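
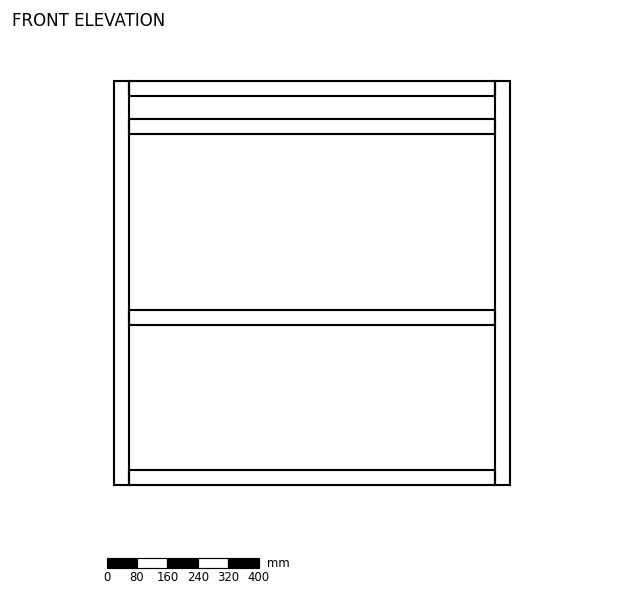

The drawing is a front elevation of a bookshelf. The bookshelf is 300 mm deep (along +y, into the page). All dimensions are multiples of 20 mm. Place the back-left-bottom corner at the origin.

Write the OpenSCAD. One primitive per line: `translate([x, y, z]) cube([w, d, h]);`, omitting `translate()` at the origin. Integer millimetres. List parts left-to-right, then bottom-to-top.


cube([40, 300, 1060]);
translate([40, 0, 0]) cube([960, 300, 40]);
translate([40, 0, 420]) cube([960, 300, 40]);
translate([40, 0, 920]) cube([960, 300, 40]);
translate([40, 0, 1020]) cube([960, 300, 40]);
translate([1000, 0, 0]) cube([40, 300, 1060]);


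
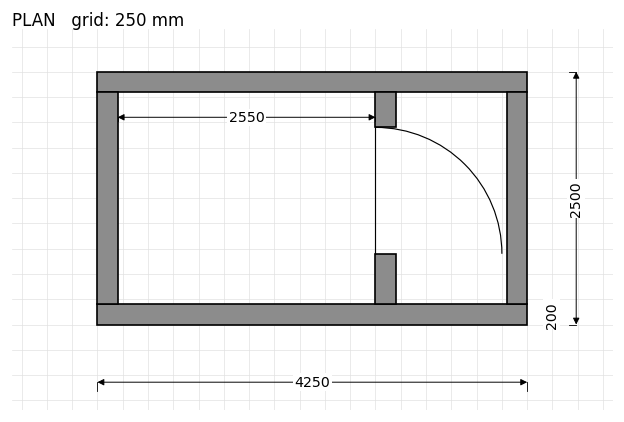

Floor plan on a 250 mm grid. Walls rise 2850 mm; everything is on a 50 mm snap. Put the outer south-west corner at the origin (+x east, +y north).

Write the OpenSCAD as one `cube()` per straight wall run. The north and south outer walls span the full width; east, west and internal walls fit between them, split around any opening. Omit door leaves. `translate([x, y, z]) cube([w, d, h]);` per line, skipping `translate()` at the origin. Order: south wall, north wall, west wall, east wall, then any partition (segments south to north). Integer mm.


cube([4250, 200, 2850]);
translate([0, 2300, 0]) cube([4250, 200, 2850]);
translate([0, 200, 0]) cube([200, 2100, 2850]);
translate([4050, 200, 0]) cube([200, 2100, 2850]);
translate([2750, 200, 0]) cube([200, 500, 2850]);
translate([2750, 1950, 0]) cube([200, 350, 2850]);


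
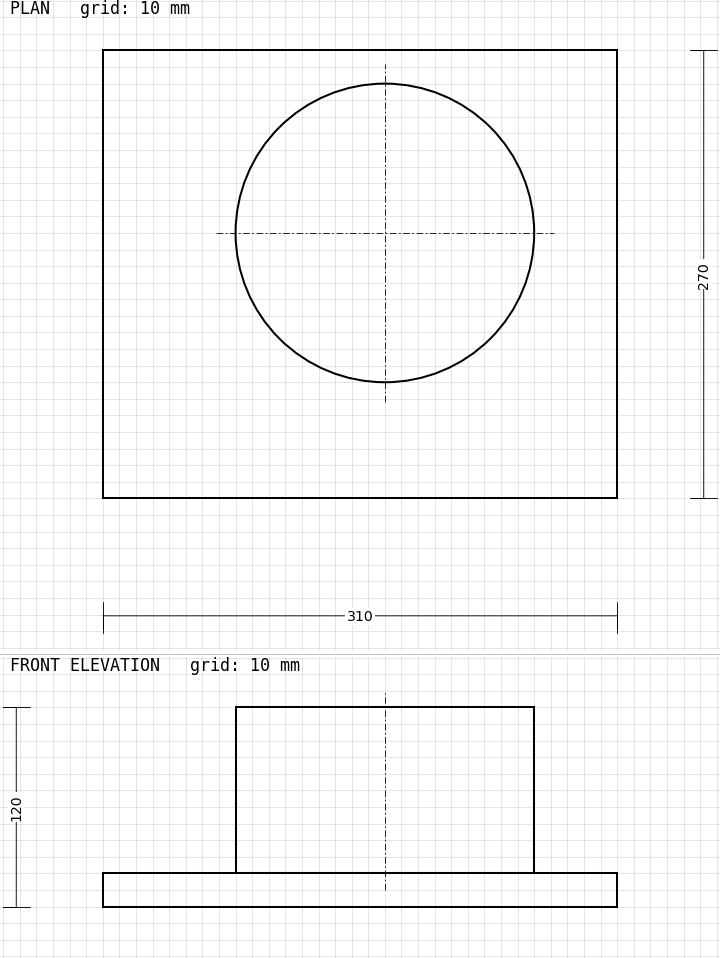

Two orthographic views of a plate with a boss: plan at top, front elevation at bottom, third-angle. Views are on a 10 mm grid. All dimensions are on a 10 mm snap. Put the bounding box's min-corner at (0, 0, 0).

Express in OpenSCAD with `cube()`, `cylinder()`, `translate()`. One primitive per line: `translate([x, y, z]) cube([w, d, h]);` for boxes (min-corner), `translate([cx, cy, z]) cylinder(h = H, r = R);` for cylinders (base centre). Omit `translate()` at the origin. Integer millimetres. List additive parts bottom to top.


cube([310, 270, 20]);
translate([170, 160, 20]) cylinder(h = 100, r = 90);


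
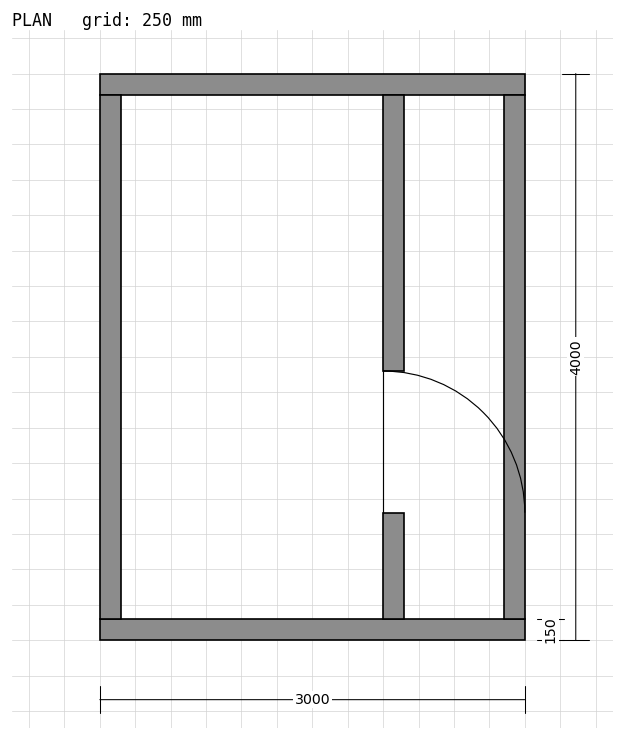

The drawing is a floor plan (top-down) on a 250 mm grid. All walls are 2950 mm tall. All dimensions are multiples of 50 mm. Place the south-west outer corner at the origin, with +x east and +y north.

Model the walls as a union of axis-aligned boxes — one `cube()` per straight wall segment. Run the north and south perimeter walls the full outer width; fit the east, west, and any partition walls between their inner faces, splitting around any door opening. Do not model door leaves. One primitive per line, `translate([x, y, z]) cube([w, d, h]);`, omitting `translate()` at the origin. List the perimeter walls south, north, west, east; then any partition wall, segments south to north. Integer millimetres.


cube([3000, 150, 2950]);
translate([0, 3850, 0]) cube([3000, 150, 2950]);
translate([0, 150, 0]) cube([150, 3700, 2950]);
translate([2850, 150, 0]) cube([150, 3700, 2950]);
translate([2000, 150, 0]) cube([150, 750, 2950]);
translate([2000, 1900, 0]) cube([150, 1950, 2950]);


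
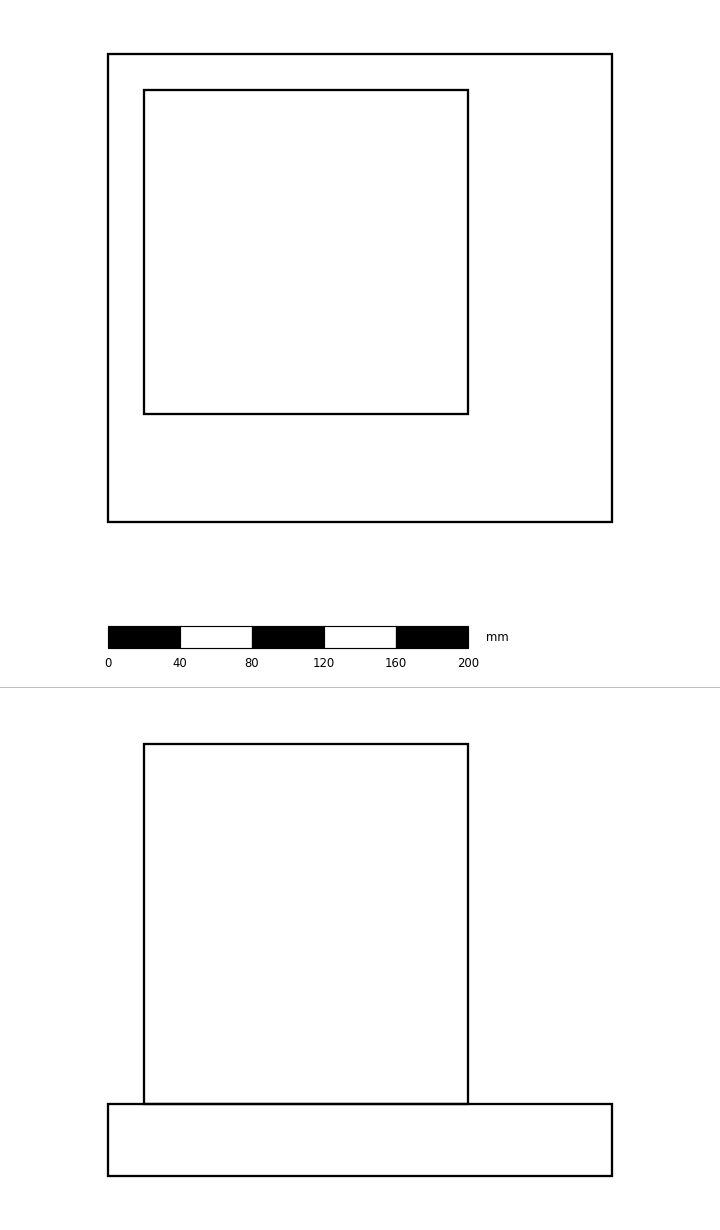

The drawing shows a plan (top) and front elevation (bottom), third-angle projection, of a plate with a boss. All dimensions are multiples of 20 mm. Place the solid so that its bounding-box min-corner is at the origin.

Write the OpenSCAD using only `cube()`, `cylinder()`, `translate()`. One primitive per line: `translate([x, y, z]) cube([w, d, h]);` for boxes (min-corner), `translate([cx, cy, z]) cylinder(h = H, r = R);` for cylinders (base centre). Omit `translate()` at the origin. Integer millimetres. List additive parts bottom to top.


cube([280, 260, 40]);
translate([20, 60, 40]) cube([180, 180, 200]);


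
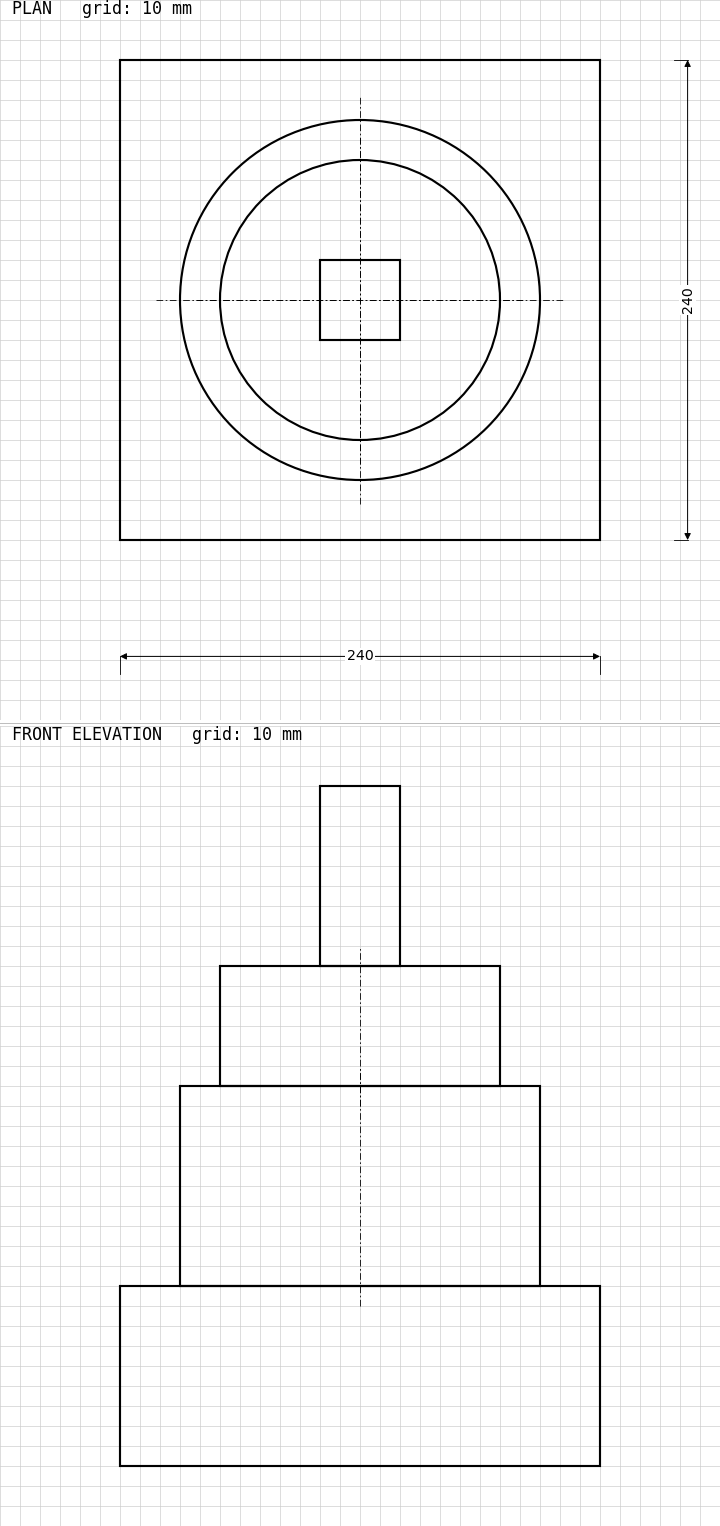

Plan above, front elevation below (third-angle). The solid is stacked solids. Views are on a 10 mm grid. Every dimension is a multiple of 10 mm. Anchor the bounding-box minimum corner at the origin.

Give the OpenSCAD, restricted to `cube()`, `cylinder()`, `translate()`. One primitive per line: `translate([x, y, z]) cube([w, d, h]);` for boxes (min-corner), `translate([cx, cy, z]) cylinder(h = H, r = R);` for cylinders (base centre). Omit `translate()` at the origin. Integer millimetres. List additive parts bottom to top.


cube([240, 240, 90]);
translate([120, 120, 90]) cylinder(h = 100, r = 90);
translate([120, 120, 190]) cylinder(h = 60, r = 70);
translate([100, 100, 250]) cube([40, 40, 90]);


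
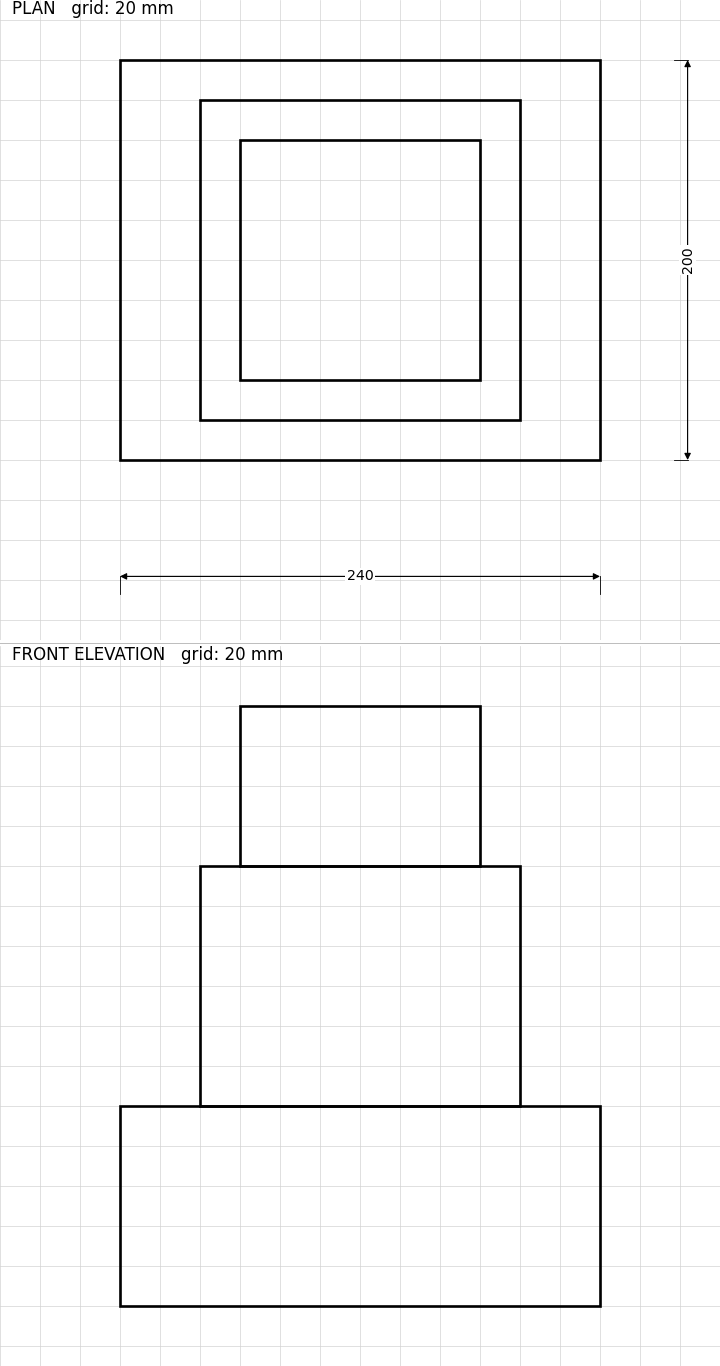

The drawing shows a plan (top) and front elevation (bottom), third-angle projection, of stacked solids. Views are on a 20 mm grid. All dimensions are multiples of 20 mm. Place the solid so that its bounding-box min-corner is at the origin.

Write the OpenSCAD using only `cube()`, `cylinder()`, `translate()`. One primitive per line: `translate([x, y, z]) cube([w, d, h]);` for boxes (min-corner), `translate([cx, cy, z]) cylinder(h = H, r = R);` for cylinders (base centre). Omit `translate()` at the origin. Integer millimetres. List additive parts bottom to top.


cube([240, 200, 100]);
translate([40, 20, 100]) cube([160, 160, 120]);
translate([60, 40, 220]) cube([120, 120, 80]);


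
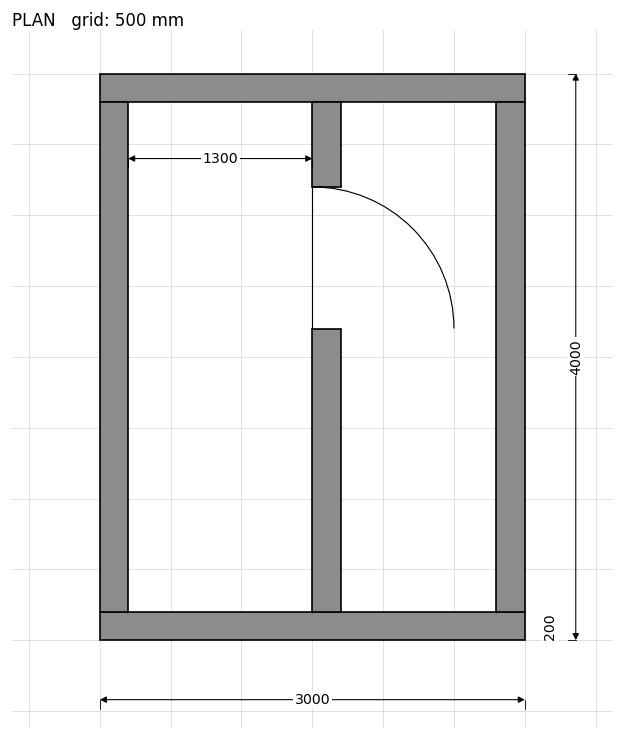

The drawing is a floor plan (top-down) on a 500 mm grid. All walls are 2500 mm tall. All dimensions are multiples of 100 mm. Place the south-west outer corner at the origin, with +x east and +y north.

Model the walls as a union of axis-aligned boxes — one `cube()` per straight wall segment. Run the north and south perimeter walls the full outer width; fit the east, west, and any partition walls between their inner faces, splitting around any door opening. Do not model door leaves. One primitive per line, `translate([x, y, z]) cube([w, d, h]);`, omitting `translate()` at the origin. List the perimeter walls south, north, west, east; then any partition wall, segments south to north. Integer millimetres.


cube([3000, 200, 2500]);
translate([0, 3800, 0]) cube([3000, 200, 2500]);
translate([0, 200, 0]) cube([200, 3600, 2500]);
translate([2800, 200, 0]) cube([200, 3600, 2500]);
translate([1500, 200, 0]) cube([200, 2000, 2500]);
translate([1500, 3200, 0]) cube([200, 600, 2500]);


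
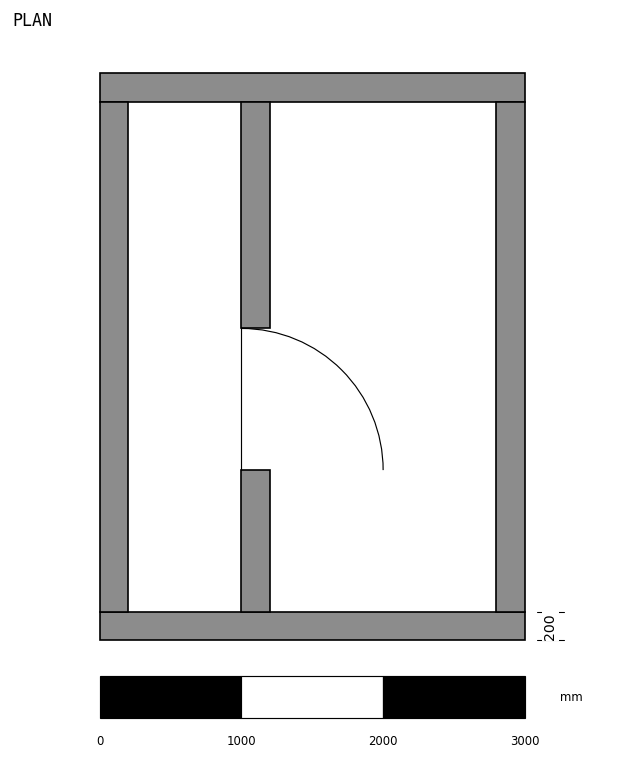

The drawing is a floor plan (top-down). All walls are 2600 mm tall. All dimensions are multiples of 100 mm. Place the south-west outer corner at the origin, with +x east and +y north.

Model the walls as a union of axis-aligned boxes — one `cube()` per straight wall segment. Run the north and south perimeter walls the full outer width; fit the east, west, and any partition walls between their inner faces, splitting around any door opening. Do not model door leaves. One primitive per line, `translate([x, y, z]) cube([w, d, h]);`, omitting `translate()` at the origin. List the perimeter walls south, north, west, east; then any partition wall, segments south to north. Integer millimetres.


cube([3000, 200, 2600]);
translate([0, 3800, 0]) cube([3000, 200, 2600]);
translate([0, 200, 0]) cube([200, 3600, 2600]);
translate([2800, 200, 0]) cube([200, 3600, 2600]);
translate([1000, 200, 0]) cube([200, 1000, 2600]);
translate([1000, 2200, 0]) cube([200, 1600, 2600]);


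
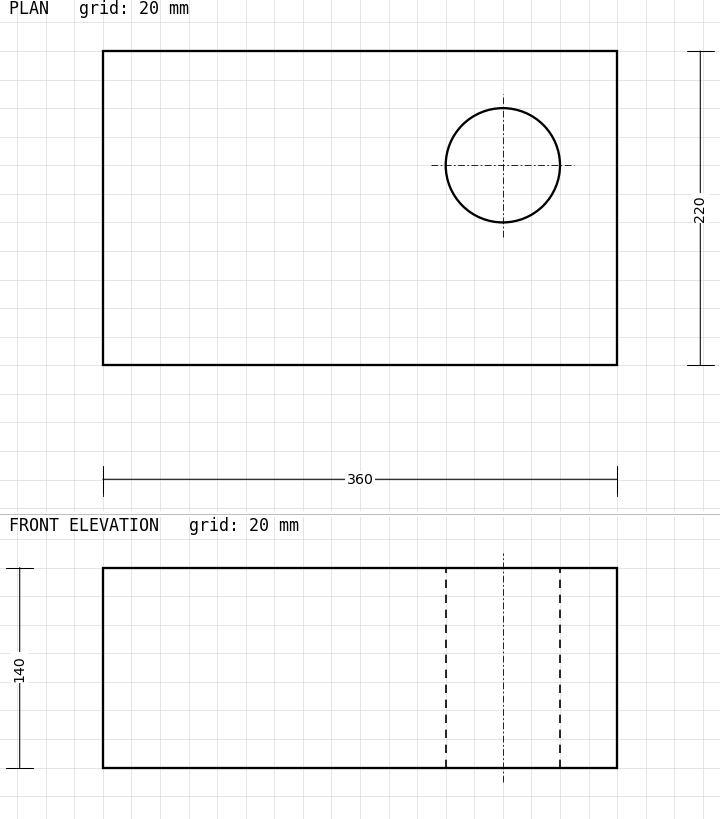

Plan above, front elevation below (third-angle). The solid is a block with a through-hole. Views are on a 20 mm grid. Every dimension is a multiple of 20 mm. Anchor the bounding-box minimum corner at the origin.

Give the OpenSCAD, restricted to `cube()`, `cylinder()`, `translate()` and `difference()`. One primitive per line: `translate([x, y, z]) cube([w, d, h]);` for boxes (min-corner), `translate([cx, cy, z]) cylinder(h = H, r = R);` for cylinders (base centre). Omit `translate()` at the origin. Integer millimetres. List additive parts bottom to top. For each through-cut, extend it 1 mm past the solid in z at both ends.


difference() {
  cube([360, 220, 140]);
  translate([280, 140, -1]) cylinder(h = 142, r = 40);
}


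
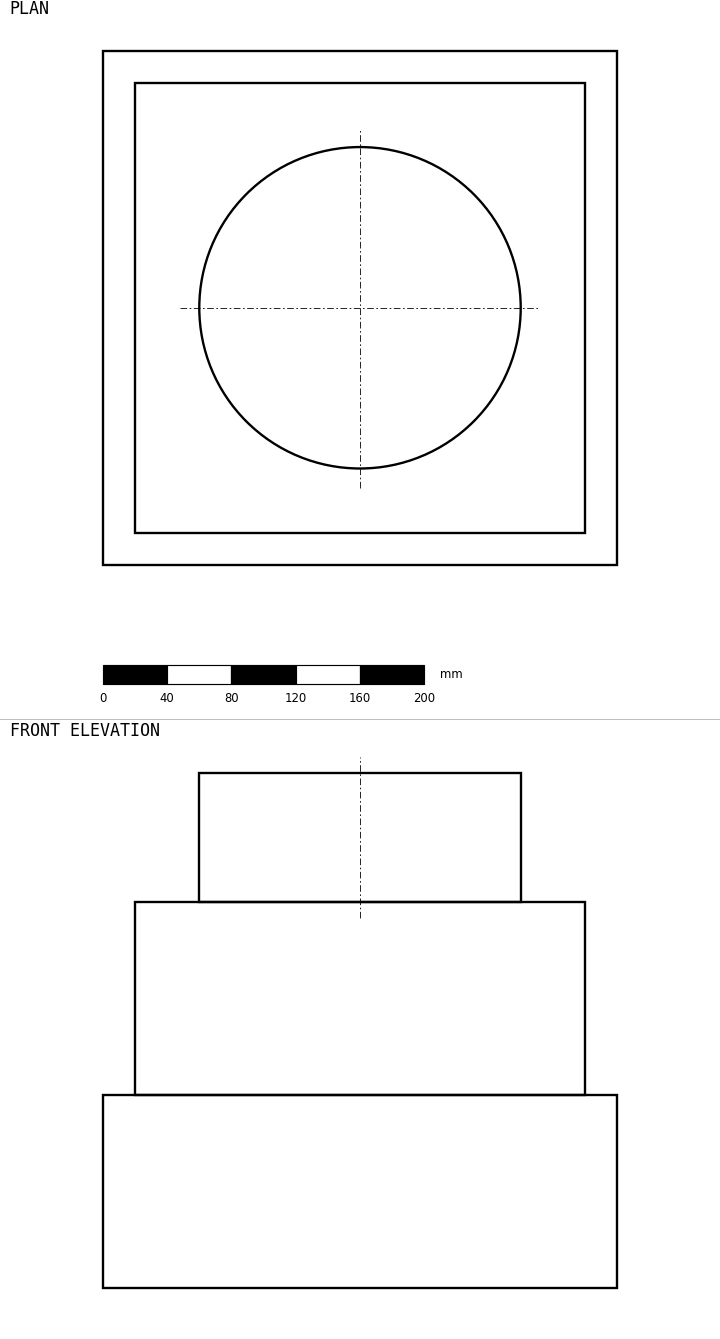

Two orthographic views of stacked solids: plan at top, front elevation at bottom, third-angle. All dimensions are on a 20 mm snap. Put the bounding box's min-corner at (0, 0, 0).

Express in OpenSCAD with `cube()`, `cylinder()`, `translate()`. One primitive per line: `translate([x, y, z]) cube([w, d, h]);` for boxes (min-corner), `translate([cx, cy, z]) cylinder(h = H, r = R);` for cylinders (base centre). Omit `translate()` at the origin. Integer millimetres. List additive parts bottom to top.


cube([320, 320, 120]);
translate([20, 20, 120]) cube([280, 280, 120]);
translate([160, 160, 240]) cylinder(h = 80, r = 100);


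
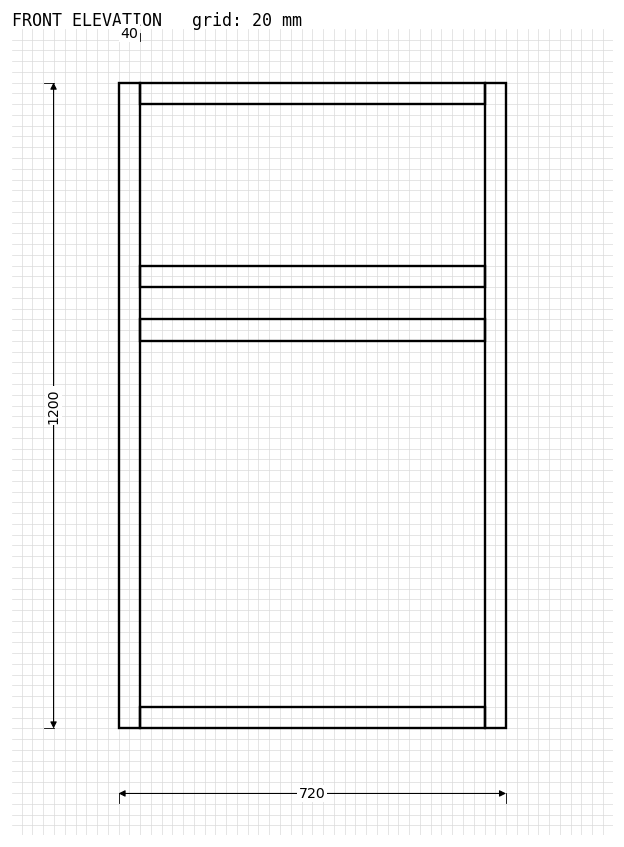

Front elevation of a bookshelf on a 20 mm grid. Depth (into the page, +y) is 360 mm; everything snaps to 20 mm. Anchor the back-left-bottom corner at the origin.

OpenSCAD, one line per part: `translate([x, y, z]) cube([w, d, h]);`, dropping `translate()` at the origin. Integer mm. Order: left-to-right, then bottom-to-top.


cube([40, 360, 1200]);
translate([40, 0, 0]) cube([640, 360, 40]);
translate([40, 0, 720]) cube([640, 360, 40]);
translate([40, 0, 820]) cube([640, 360, 40]);
translate([40, 0, 1160]) cube([640, 360, 40]);
translate([680, 0, 0]) cube([40, 360, 1200]);


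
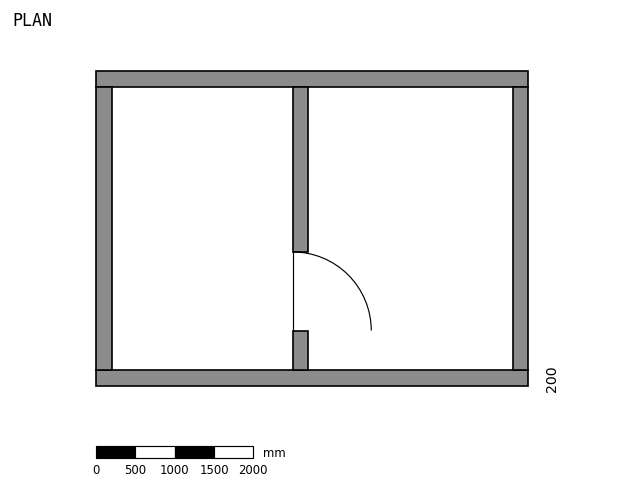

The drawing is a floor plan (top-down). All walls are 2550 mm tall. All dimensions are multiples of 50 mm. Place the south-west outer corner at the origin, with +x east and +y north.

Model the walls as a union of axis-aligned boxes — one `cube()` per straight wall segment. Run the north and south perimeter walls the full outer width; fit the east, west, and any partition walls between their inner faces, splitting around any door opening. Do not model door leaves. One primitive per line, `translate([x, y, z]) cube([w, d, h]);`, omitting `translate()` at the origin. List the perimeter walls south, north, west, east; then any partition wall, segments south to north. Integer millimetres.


cube([5500, 200, 2550]);
translate([0, 3800, 0]) cube([5500, 200, 2550]);
translate([0, 200, 0]) cube([200, 3600, 2550]);
translate([5300, 200, 0]) cube([200, 3600, 2550]);
translate([2500, 200, 0]) cube([200, 500, 2550]);
translate([2500, 1700, 0]) cube([200, 2100, 2550]);


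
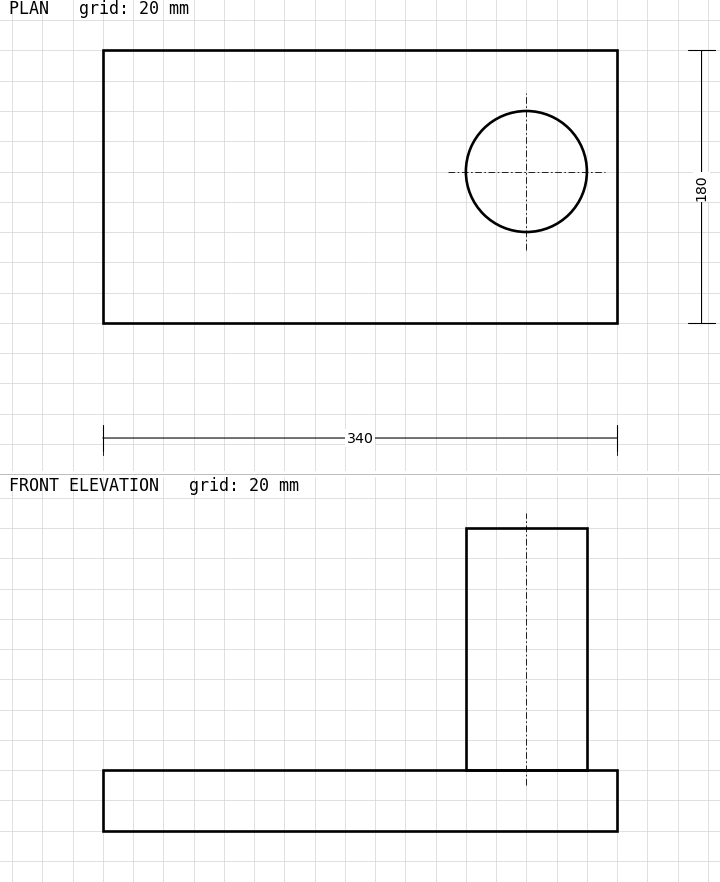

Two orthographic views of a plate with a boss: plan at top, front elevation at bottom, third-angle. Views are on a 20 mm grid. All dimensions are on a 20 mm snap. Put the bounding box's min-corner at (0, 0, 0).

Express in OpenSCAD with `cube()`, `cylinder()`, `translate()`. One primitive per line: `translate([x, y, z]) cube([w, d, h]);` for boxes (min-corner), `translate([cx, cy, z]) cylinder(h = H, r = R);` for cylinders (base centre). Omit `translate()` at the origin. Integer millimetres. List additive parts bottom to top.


cube([340, 180, 40]);
translate([280, 100, 40]) cylinder(h = 160, r = 40);


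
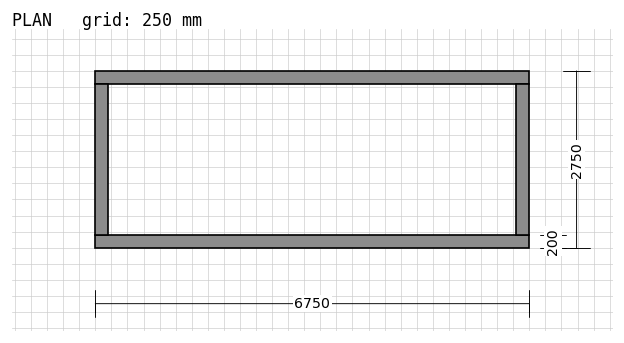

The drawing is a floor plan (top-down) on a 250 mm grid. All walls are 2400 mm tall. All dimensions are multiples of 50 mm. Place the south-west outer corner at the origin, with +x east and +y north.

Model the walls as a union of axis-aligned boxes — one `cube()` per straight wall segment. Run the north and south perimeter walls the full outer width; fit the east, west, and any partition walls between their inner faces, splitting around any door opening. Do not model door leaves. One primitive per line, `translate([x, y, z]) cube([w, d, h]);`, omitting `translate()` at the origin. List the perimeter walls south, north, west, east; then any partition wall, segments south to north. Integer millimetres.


cube([6750, 200, 2400]);
translate([0, 2550, 0]) cube([6750, 200, 2400]);
translate([0, 200, 0]) cube([200, 2350, 2400]);
translate([6550, 200, 0]) cube([200, 2350, 2400]);


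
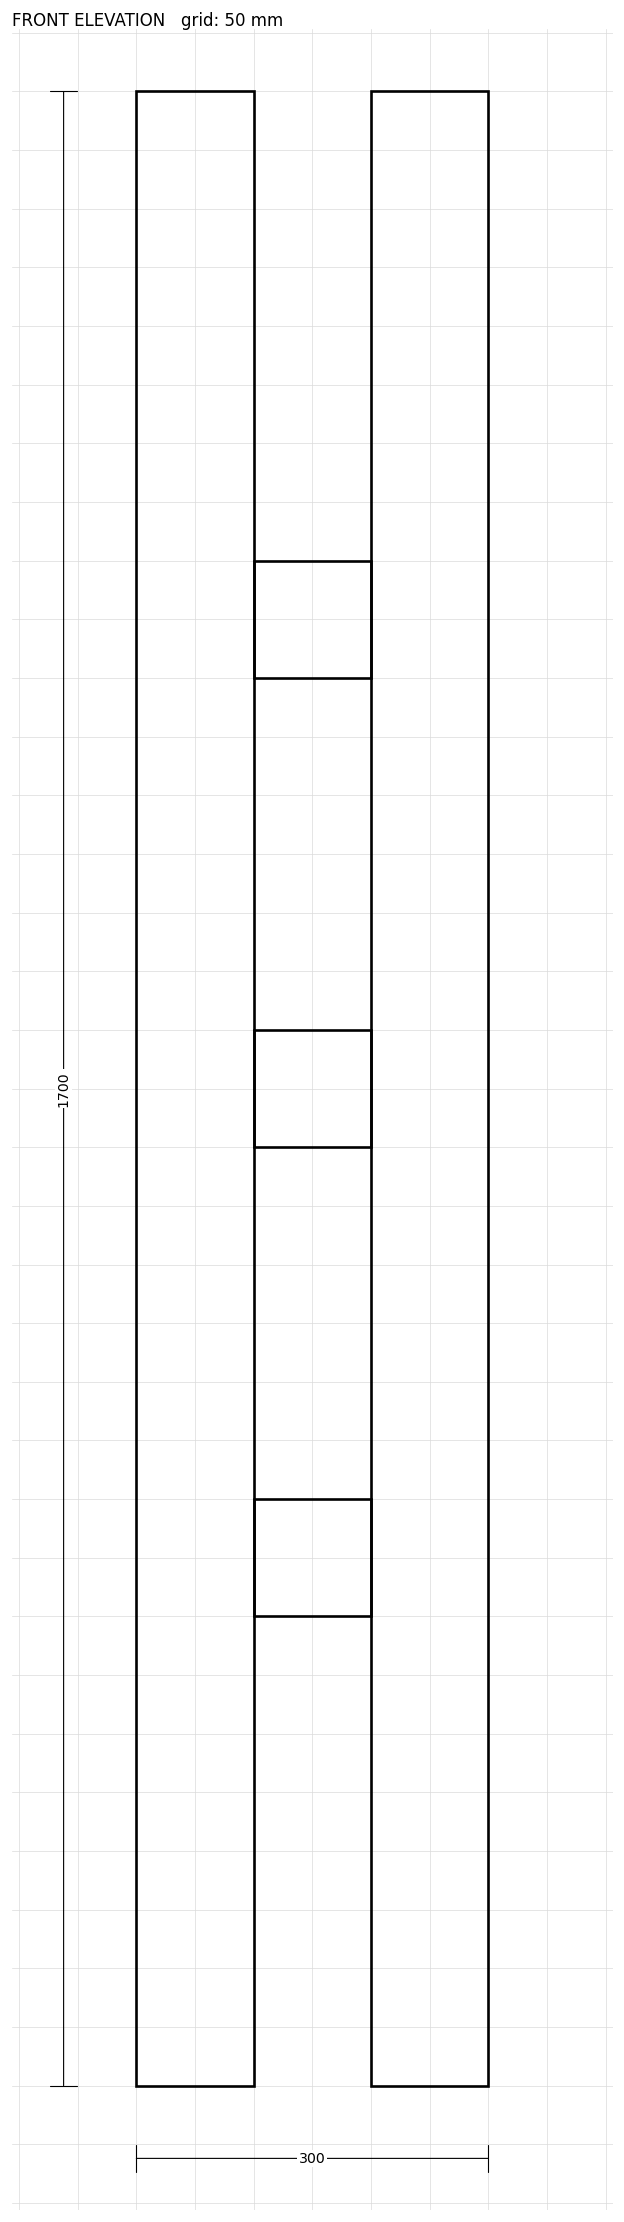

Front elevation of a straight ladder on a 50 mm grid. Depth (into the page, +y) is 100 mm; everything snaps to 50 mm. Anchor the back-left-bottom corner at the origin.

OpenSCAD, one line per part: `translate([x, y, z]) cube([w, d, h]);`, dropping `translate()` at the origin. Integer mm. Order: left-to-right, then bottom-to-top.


cube([100, 100, 1700]);
translate([100, 0, 400]) cube([100, 100, 100]);
translate([100, 0, 800]) cube([100, 100, 100]);
translate([100, 0, 1200]) cube([100, 100, 100]);
translate([200, 0, 0]) cube([100, 100, 1700]);


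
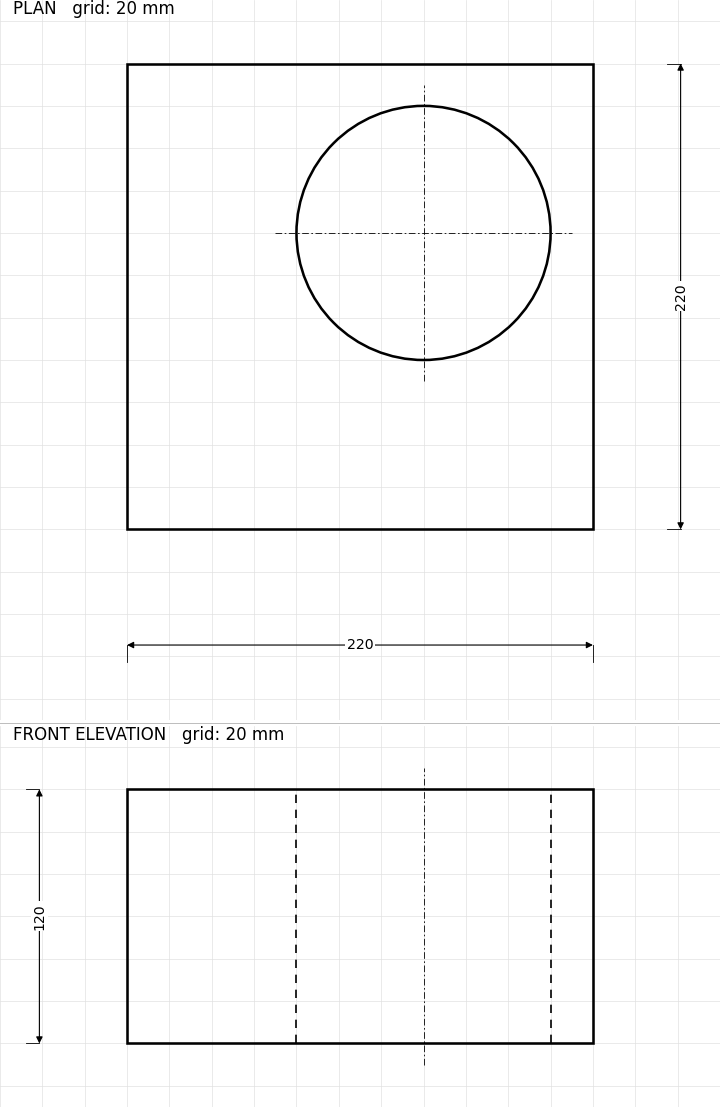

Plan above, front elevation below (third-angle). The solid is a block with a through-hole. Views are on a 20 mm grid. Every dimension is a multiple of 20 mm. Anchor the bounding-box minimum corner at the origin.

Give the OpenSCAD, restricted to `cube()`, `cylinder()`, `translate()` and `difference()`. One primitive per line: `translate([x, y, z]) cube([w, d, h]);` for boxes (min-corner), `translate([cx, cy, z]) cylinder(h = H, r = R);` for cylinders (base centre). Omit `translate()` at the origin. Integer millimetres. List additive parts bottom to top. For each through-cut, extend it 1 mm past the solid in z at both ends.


difference() {
  cube([220, 220, 120]);
  translate([140, 140, -1]) cylinder(h = 122, r = 60);
}


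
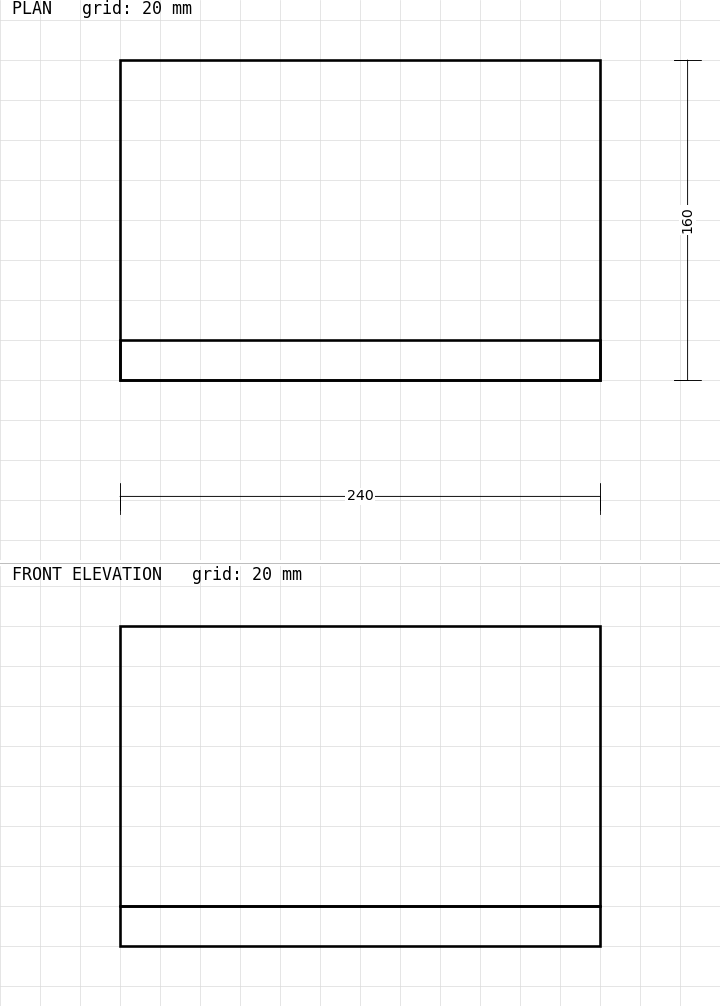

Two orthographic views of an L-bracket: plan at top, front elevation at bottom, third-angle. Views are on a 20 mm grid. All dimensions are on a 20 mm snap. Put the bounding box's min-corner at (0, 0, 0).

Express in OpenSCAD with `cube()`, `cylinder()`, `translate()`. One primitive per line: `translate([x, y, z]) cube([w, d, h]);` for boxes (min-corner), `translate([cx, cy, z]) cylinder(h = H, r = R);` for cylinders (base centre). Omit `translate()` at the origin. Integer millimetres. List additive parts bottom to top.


cube([240, 160, 20]);
translate([0, 0, 20]) cube([240, 20, 140]);


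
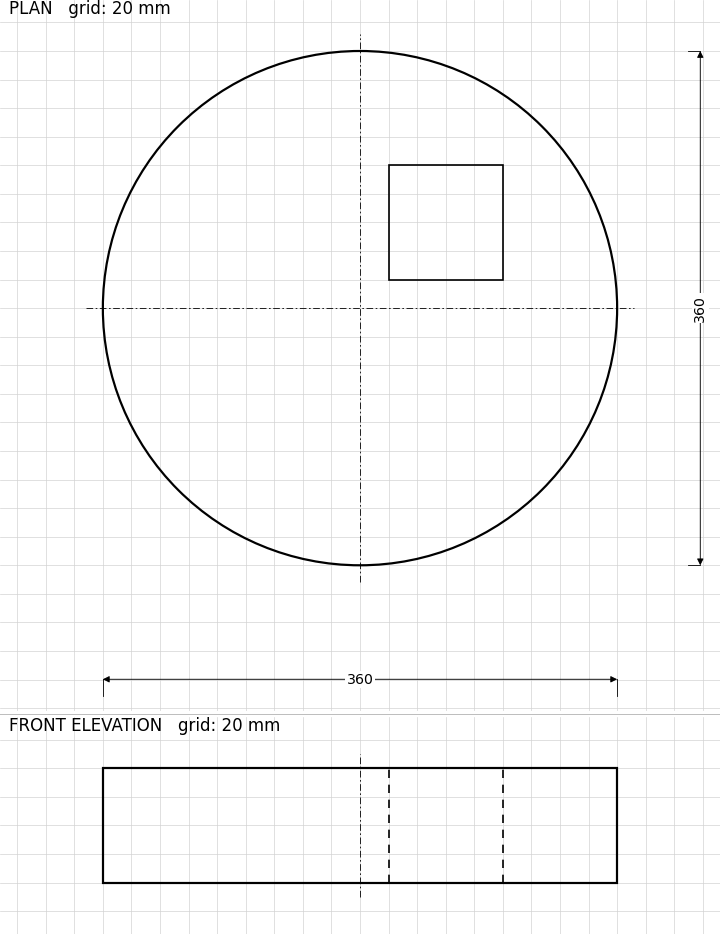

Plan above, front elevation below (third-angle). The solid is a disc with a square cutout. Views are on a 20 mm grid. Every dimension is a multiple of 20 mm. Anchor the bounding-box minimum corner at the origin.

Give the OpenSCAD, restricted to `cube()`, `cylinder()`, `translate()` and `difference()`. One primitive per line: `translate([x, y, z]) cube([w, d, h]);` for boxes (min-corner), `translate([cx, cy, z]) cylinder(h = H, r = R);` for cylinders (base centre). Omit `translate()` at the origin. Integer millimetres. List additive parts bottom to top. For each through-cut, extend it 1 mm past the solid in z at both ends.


difference() {
  translate([180, 180, 0]) cylinder(h = 80, r = 180);
  translate([200, 200, -1]) cube([80, 80, 82]);
}


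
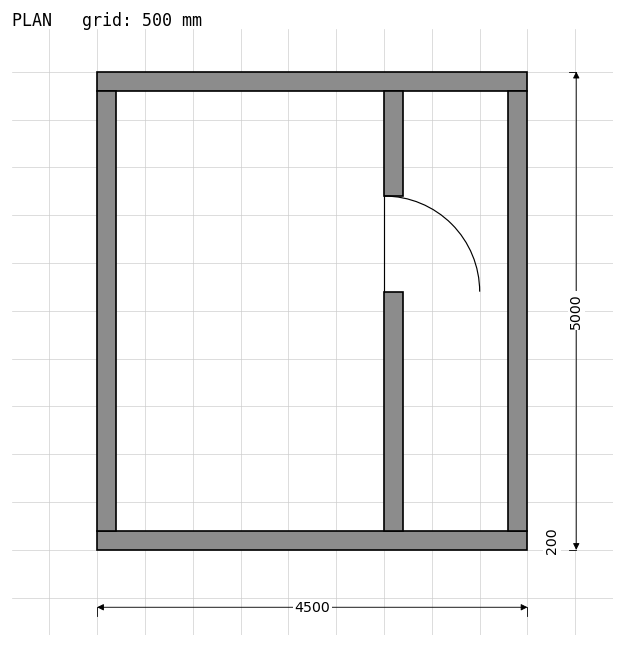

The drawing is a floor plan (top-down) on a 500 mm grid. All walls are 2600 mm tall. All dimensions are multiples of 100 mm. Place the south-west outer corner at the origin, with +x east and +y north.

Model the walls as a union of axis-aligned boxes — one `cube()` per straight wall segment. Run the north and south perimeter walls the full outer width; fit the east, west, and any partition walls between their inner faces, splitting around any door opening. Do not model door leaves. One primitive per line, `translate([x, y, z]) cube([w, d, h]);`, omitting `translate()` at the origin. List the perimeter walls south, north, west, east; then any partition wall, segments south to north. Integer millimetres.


cube([4500, 200, 2600]);
translate([0, 4800, 0]) cube([4500, 200, 2600]);
translate([0, 200, 0]) cube([200, 4600, 2600]);
translate([4300, 200, 0]) cube([200, 4600, 2600]);
translate([3000, 200, 0]) cube([200, 2500, 2600]);
translate([3000, 3700, 0]) cube([200, 1100, 2600]);


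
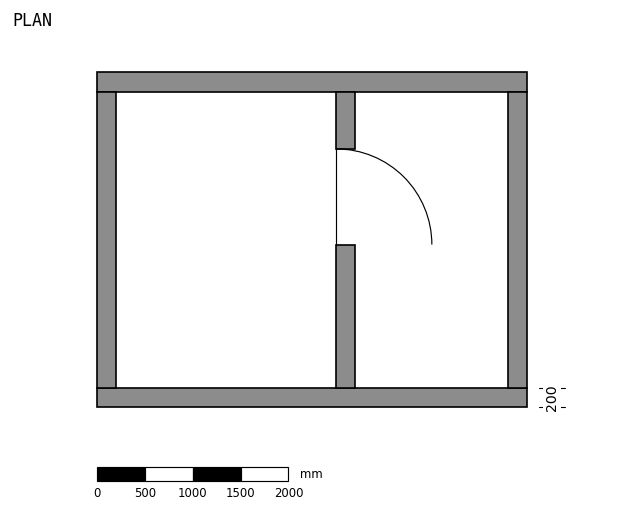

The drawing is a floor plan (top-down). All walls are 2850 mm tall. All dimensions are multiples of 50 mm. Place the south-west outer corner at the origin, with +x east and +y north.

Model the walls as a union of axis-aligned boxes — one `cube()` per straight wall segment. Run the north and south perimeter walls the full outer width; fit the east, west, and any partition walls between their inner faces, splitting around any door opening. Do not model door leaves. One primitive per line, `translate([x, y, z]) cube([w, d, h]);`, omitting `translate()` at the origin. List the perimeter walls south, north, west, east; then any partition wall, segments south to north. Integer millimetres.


cube([4500, 200, 2850]);
translate([0, 3300, 0]) cube([4500, 200, 2850]);
translate([0, 200, 0]) cube([200, 3100, 2850]);
translate([4300, 200, 0]) cube([200, 3100, 2850]);
translate([2500, 200, 0]) cube([200, 1500, 2850]);
translate([2500, 2700, 0]) cube([200, 600, 2850]);


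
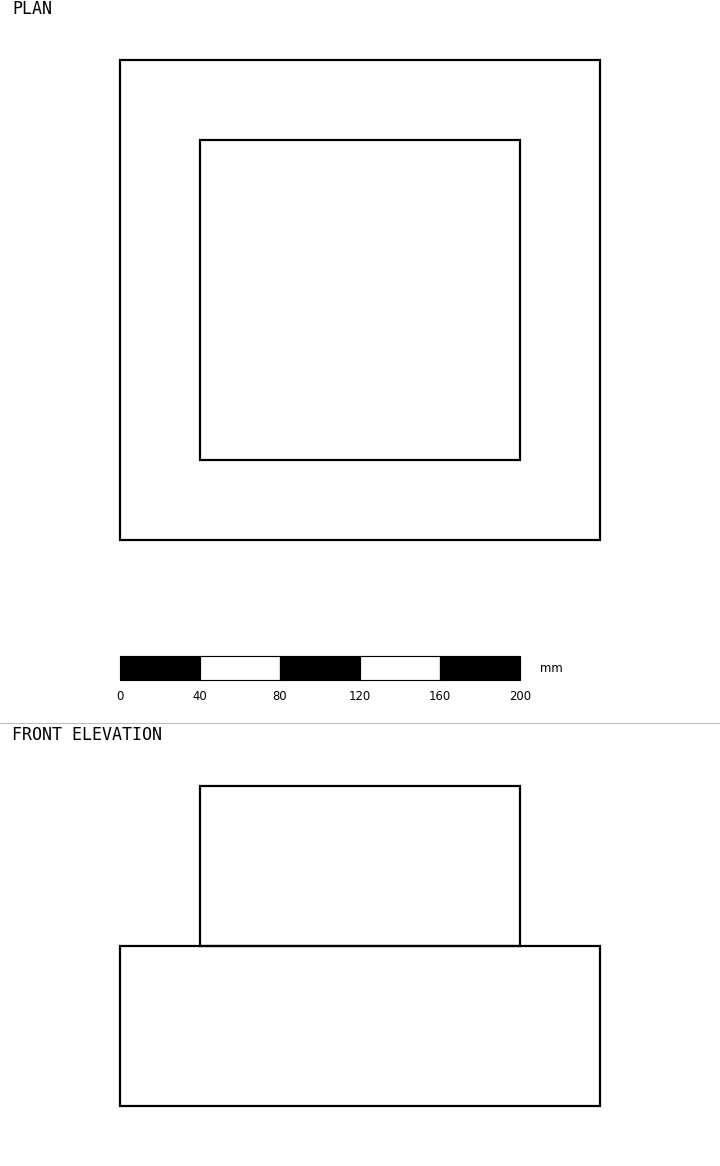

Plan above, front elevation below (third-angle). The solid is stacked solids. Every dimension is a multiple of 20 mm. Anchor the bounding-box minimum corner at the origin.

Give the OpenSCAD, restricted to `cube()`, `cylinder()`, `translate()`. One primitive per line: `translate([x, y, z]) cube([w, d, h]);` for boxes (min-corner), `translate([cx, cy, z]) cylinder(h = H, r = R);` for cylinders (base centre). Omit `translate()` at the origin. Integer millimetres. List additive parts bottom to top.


cube([240, 240, 80]);
translate([40, 40, 80]) cube([160, 160, 80]);


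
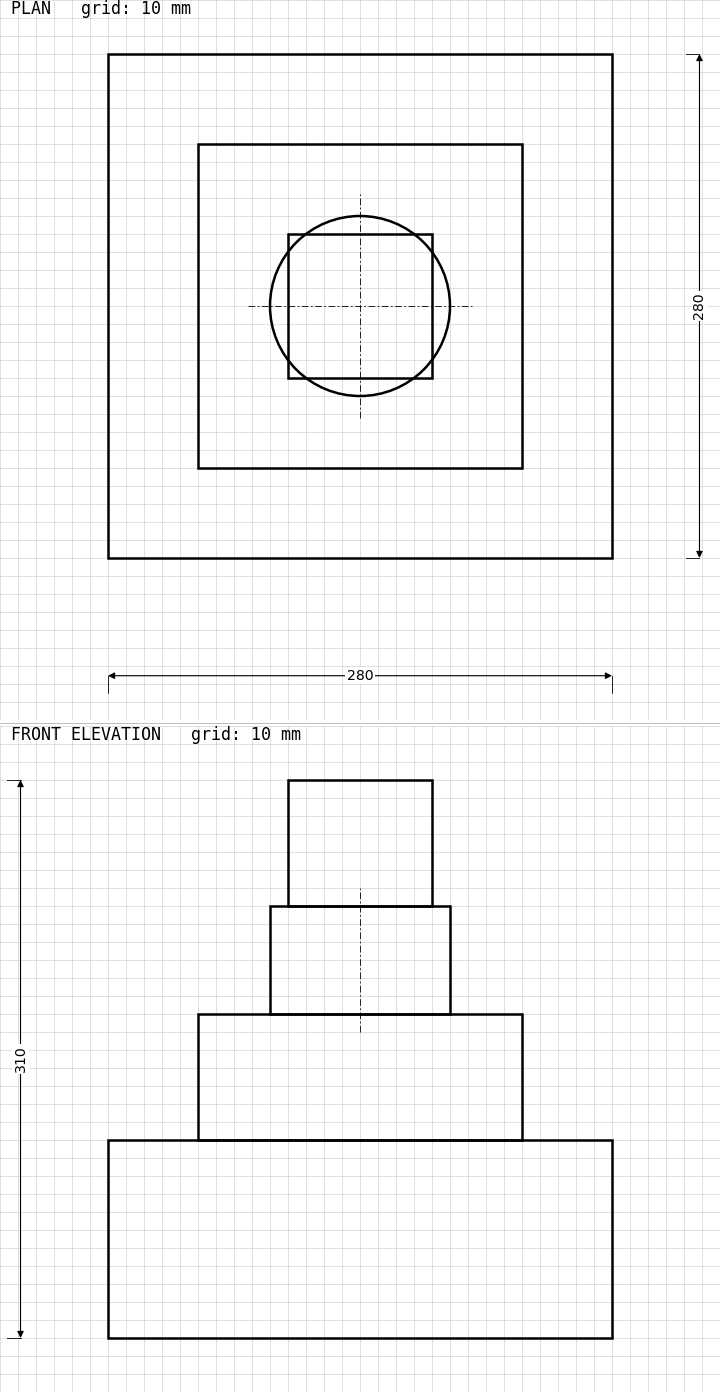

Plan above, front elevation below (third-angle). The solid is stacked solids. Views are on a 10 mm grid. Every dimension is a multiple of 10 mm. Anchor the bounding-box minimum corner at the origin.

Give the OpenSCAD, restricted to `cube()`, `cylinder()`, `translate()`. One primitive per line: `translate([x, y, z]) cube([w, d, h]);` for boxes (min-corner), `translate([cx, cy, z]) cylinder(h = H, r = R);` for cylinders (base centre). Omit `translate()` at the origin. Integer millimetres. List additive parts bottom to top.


cube([280, 280, 110]);
translate([50, 50, 110]) cube([180, 180, 70]);
translate([140, 140, 180]) cylinder(h = 60, r = 50);
translate([100, 100, 240]) cube([80, 80, 70]);


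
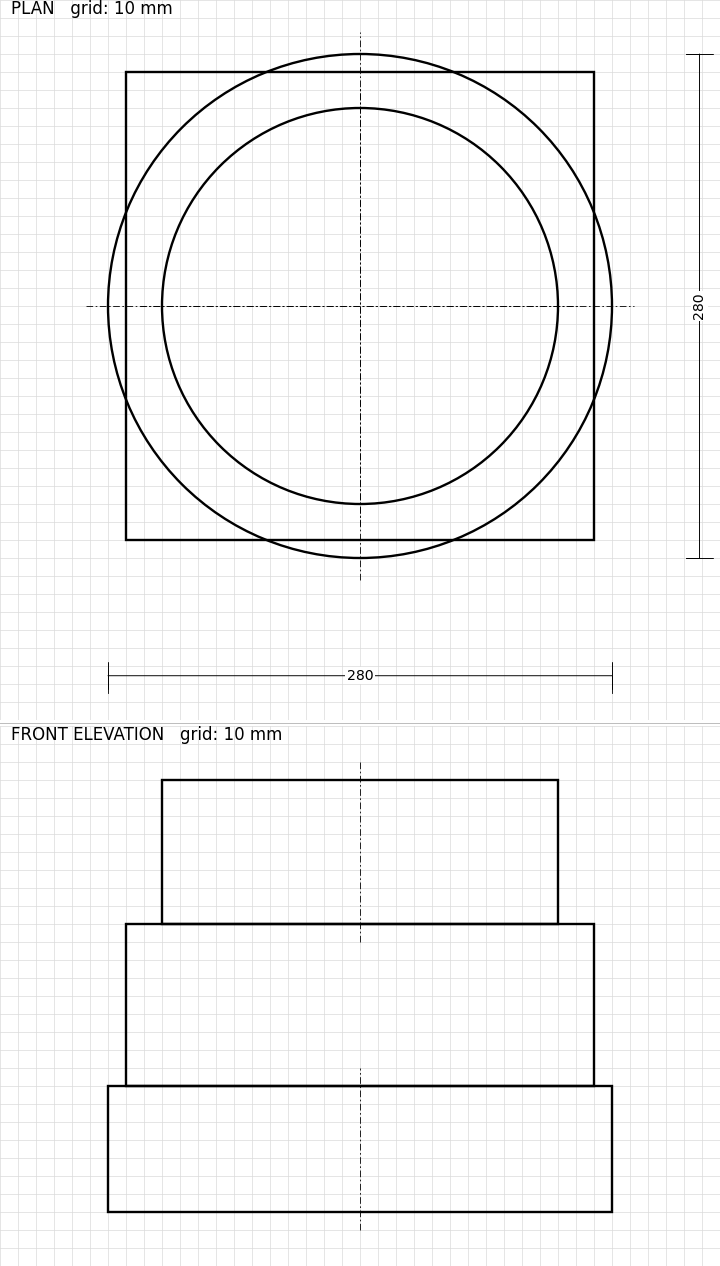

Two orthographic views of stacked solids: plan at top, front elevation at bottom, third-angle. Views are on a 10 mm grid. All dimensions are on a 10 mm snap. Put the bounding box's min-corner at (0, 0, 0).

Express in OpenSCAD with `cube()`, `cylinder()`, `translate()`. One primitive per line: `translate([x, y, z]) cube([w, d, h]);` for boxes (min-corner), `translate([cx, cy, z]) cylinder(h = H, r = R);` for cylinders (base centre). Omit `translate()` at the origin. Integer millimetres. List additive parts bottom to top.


translate([140, 140, 0]) cylinder(h = 70, r = 140);
translate([10, 10, 70]) cube([260, 260, 90]);
translate([140, 140, 160]) cylinder(h = 80, r = 110);


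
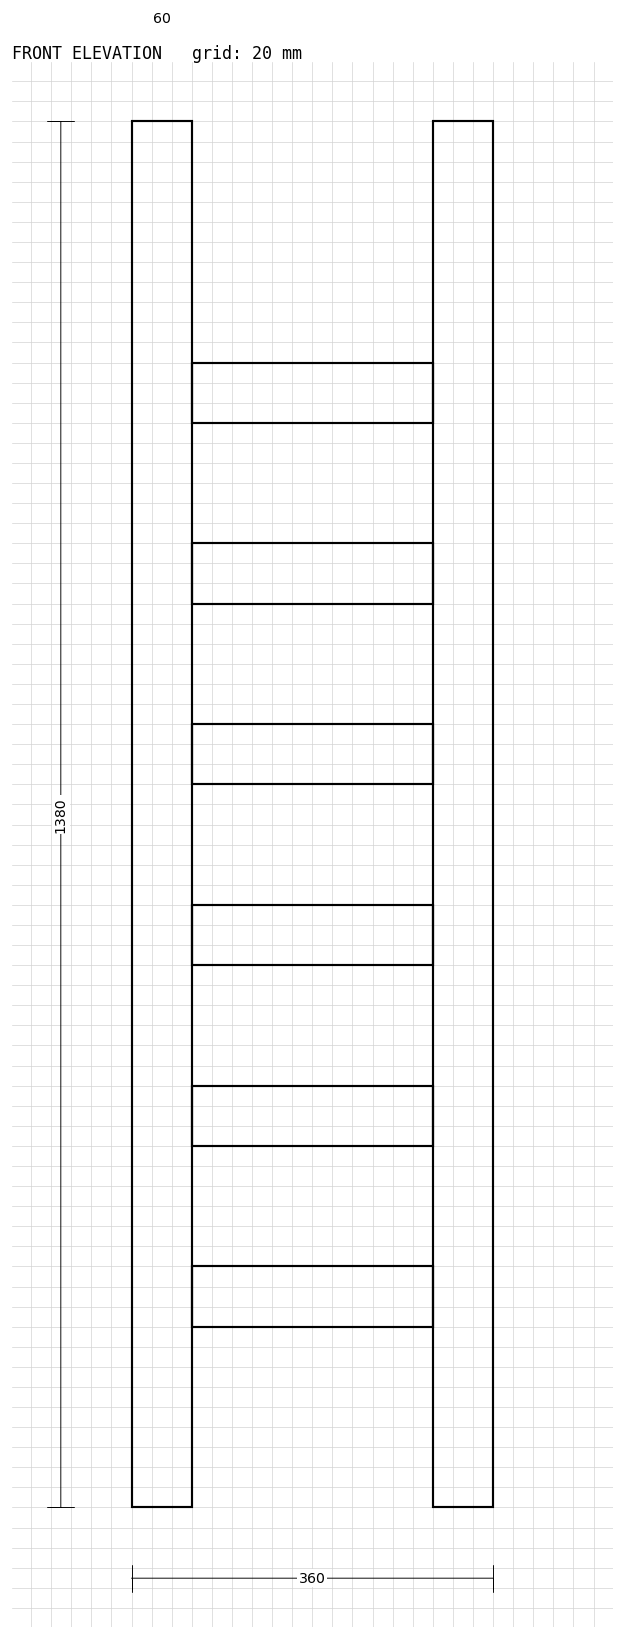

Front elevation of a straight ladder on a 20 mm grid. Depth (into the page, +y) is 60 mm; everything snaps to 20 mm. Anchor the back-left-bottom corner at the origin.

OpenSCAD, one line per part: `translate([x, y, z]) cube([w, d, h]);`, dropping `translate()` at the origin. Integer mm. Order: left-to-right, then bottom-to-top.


cube([60, 60, 1380]);
translate([60, 0, 180]) cube([240, 60, 60]);
translate([60, 0, 360]) cube([240, 60, 60]);
translate([60, 0, 540]) cube([240, 60, 60]);
translate([60, 0, 720]) cube([240, 60, 60]);
translate([60, 0, 900]) cube([240, 60, 60]);
translate([60, 0, 1080]) cube([240, 60, 60]);
translate([300, 0, 0]) cube([60, 60, 1380]);


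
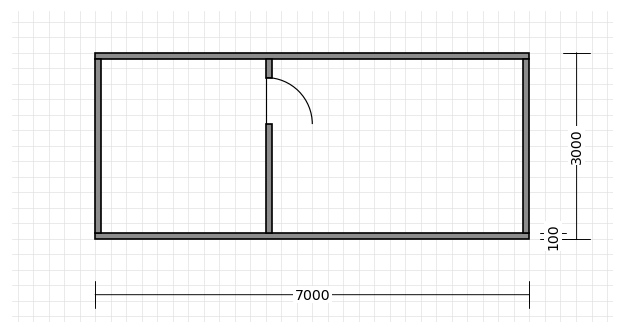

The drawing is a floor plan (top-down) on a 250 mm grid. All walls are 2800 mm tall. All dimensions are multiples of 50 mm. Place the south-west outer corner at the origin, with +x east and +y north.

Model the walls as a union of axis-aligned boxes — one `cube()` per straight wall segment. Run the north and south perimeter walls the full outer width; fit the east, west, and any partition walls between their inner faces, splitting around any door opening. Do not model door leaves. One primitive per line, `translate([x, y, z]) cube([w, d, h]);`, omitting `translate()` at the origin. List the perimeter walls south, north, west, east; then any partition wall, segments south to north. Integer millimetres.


cube([7000, 100, 2800]);
translate([0, 2900, 0]) cube([7000, 100, 2800]);
translate([0, 100, 0]) cube([100, 2800, 2800]);
translate([6900, 100, 0]) cube([100, 2800, 2800]);
translate([2750, 100, 0]) cube([100, 1750, 2800]);
translate([2750, 2600, 0]) cube([100, 300, 2800]);


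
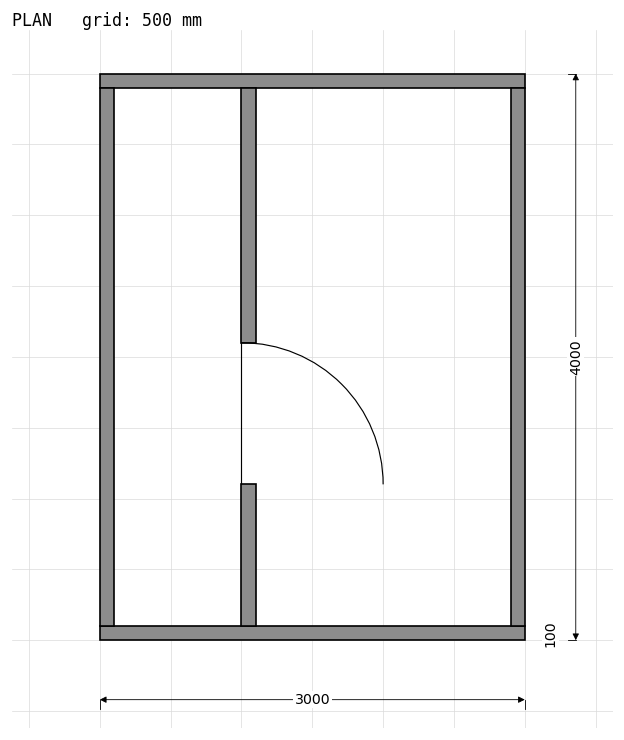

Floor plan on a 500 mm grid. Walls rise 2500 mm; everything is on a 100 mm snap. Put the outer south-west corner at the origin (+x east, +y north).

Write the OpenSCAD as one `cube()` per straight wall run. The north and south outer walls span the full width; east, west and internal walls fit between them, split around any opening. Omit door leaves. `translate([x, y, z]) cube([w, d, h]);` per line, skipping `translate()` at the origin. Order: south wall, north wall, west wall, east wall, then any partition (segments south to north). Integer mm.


cube([3000, 100, 2500]);
translate([0, 3900, 0]) cube([3000, 100, 2500]);
translate([0, 100, 0]) cube([100, 3800, 2500]);
translate([2900, 100, 0]) cube([100, 3800, 2500]);
translate([1000, 100, 0]) cube([100, 1000, 2500]);
translate([1000, 2100, 0]) cube([100, 1800, 2500]);


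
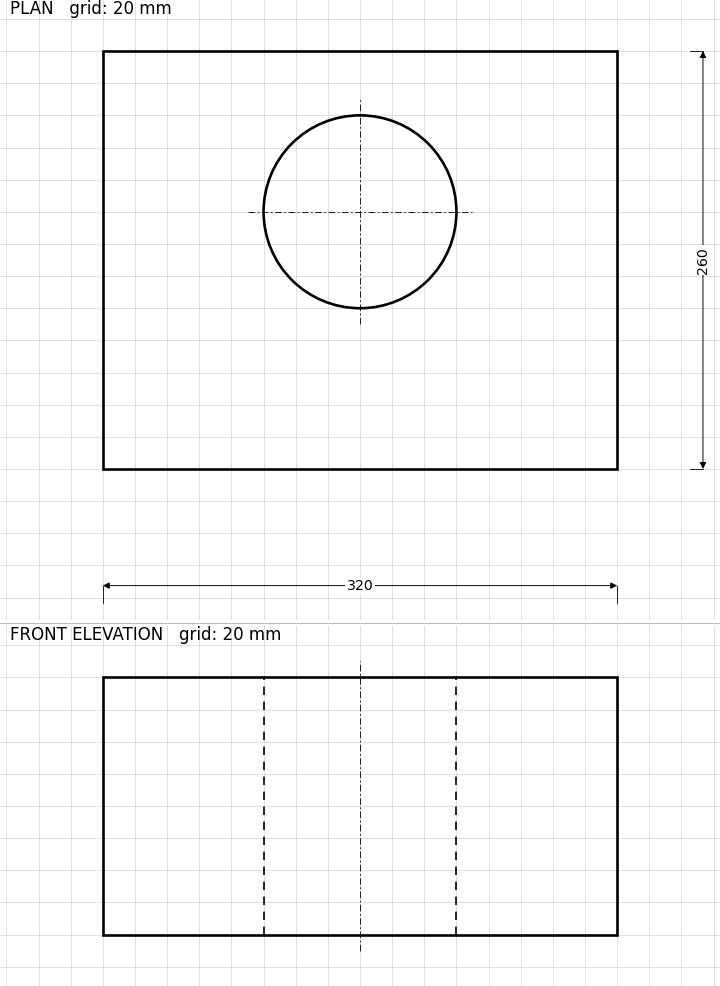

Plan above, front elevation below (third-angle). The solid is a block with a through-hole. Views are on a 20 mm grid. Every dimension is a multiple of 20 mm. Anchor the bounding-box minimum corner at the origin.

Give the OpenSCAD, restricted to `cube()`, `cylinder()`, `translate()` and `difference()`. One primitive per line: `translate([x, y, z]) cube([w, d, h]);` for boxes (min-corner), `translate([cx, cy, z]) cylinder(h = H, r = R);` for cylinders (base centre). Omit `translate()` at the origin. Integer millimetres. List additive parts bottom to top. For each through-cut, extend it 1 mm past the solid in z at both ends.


difference() {
  cube([320, 260, 160]);
  translate([160, 160, -1]) cylinder(h = 162, r = 60);
}


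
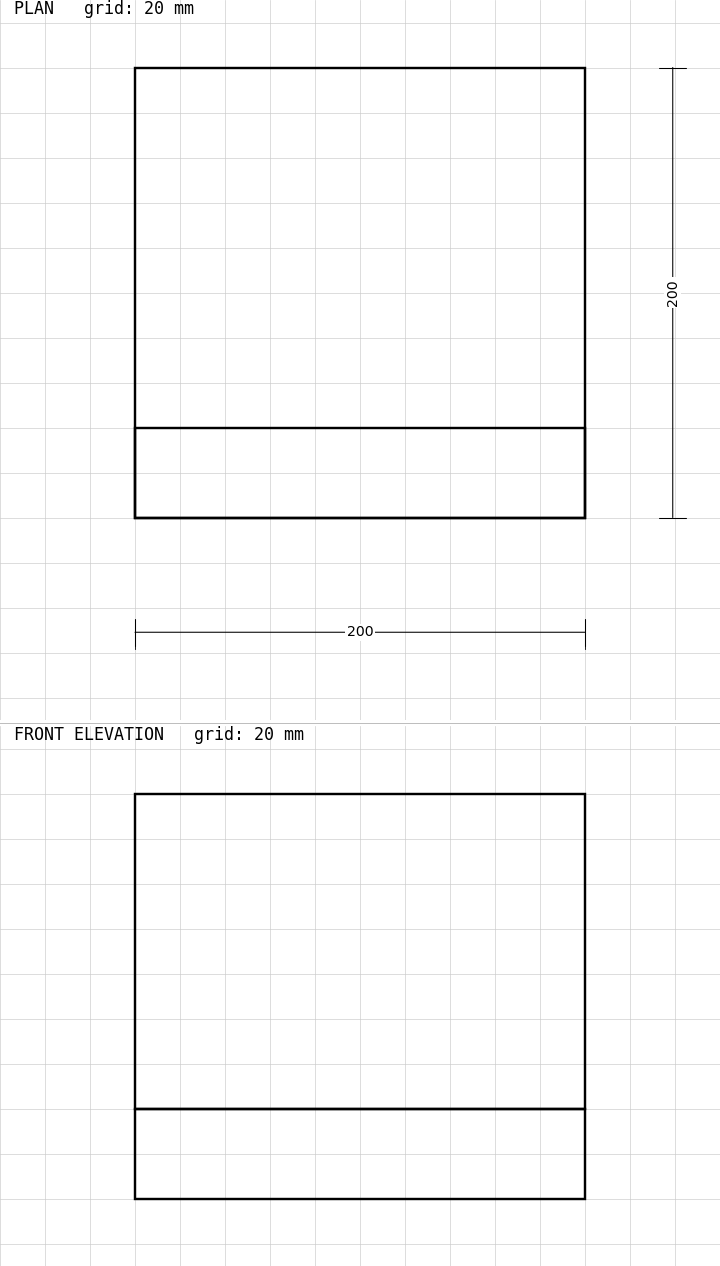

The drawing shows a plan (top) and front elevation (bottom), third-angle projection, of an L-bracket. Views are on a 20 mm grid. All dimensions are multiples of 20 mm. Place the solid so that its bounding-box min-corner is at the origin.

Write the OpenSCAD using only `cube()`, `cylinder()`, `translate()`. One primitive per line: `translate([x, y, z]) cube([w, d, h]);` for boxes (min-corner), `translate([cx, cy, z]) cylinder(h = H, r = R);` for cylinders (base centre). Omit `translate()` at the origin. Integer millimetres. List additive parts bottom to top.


cube([200, 200, 40]);
translate([0, 0, 40]) cube([200, 40, 140]);


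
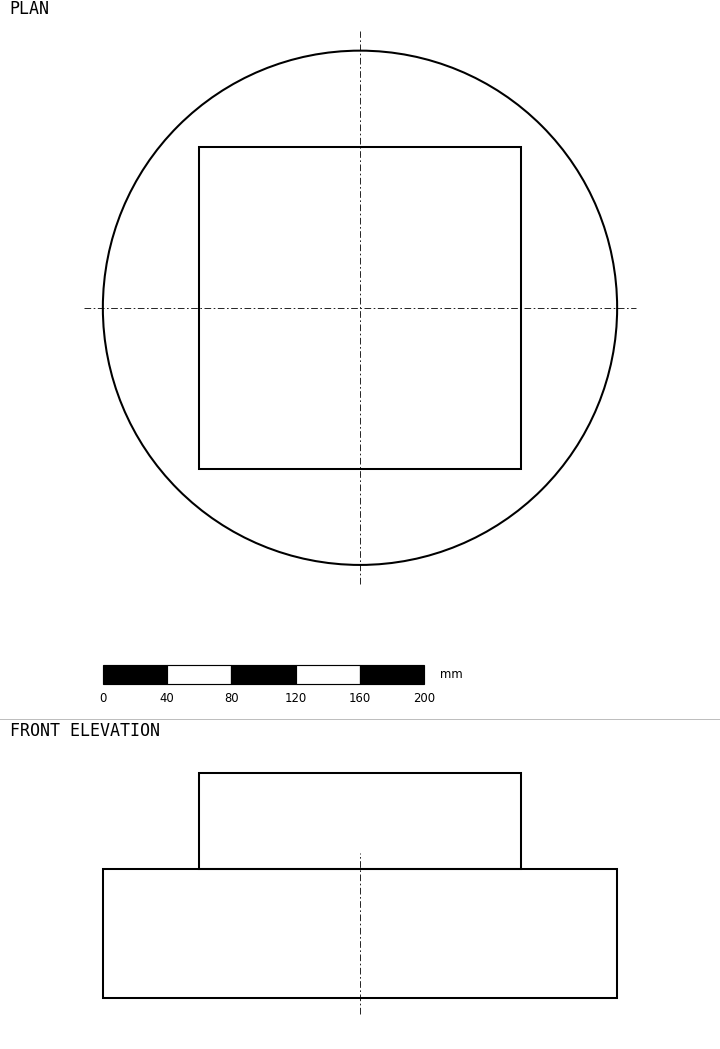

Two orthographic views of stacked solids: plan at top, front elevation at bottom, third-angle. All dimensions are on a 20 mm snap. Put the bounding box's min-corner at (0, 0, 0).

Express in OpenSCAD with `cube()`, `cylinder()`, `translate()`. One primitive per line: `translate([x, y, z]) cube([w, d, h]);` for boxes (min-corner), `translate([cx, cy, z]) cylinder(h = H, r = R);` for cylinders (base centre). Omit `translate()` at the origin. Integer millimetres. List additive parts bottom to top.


translate([160, 160, 0]) cylinder(h = 80, r = 160);
translate([60, 60, 80]) cube([200, 200, 60]);


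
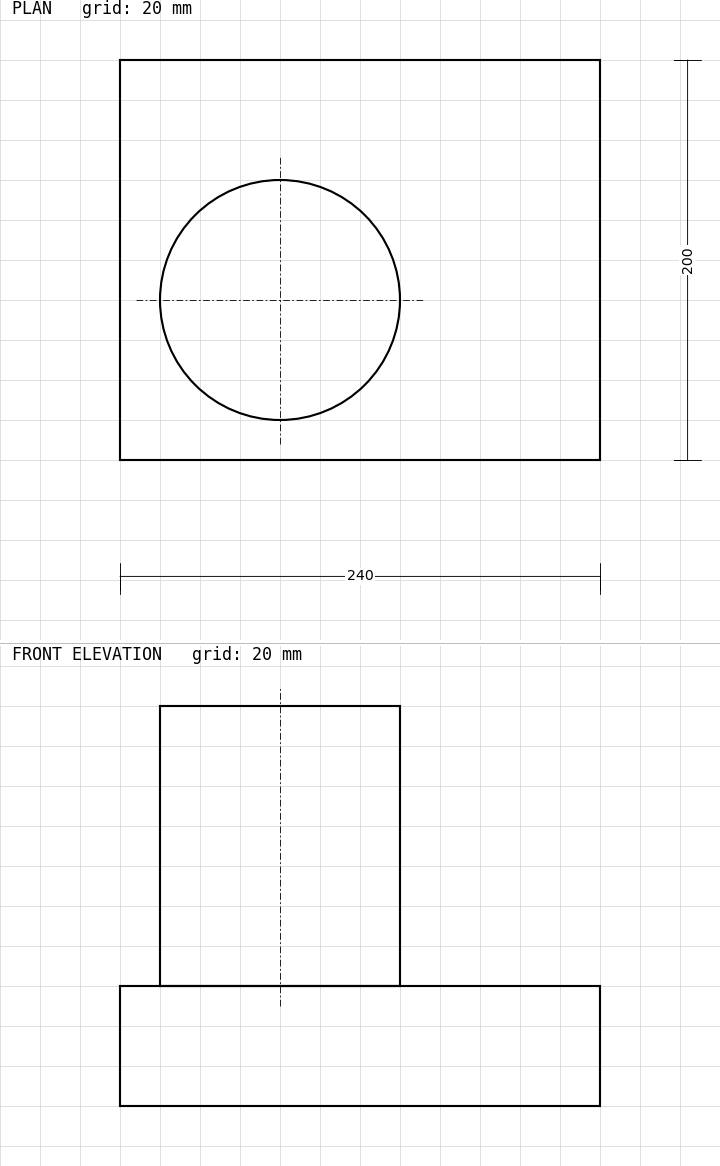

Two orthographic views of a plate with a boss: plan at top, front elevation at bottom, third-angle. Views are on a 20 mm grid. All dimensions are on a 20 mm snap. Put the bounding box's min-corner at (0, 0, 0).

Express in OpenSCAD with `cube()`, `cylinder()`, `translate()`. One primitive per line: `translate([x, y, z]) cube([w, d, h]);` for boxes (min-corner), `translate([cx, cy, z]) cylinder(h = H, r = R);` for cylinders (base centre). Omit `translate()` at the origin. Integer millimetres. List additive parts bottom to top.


cube([240, 200, 60]);
translate([80, 80, 60]) cylinder(h = 140, r = 60);


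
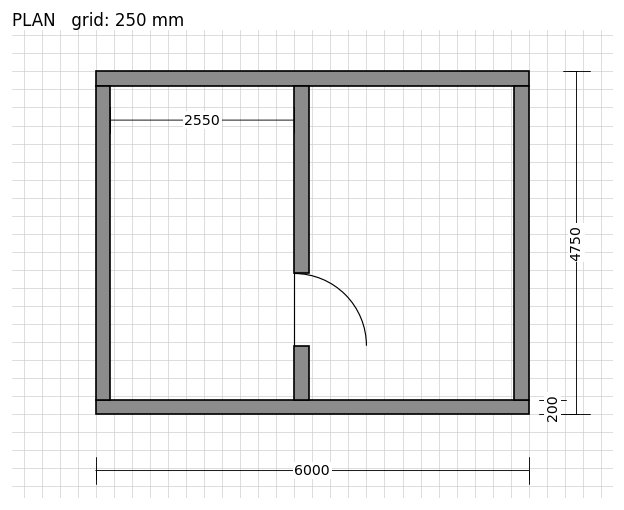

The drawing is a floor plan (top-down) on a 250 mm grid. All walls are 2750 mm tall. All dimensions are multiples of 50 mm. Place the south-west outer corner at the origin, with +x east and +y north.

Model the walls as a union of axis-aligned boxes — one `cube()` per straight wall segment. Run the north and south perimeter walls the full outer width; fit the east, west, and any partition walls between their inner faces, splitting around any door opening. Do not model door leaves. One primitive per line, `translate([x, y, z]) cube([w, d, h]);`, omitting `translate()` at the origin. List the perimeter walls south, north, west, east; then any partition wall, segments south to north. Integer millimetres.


cube([6000, 200, 2750]);
translate([0, 4550, 0]) cube([6000, 200, 2750]);
translate([0, 200, 0]) cube([200, 4350, 2750]);
translate([5800, 200, 0]) cube([200, 4350, 2750]);
translate([2750, 200, 0]) cube([200, 750, 2750]);
translate([2750, 1950, 0]) cube([200, 2600, 2750]);


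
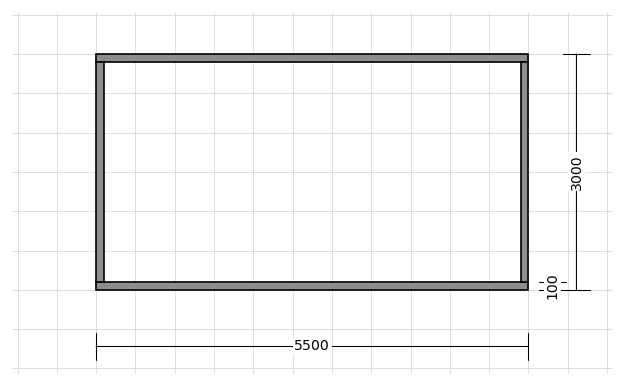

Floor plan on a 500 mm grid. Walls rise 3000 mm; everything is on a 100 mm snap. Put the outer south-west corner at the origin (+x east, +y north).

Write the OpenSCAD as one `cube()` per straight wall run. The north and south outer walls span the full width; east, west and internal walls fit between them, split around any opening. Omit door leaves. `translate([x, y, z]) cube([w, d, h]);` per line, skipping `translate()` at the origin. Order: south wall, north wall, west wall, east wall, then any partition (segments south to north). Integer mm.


cube([5500, 100, 3000]);
translate([0, 2900, 0]) cube([5500, 100, 3000]);
translate([0, 100, 0]) cube([100, 2800, 3000]);
translate([5400, 100, 0]) cube([100, 2800, 3000]);


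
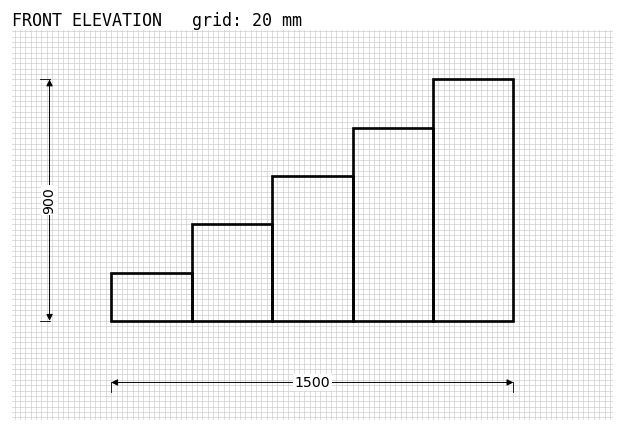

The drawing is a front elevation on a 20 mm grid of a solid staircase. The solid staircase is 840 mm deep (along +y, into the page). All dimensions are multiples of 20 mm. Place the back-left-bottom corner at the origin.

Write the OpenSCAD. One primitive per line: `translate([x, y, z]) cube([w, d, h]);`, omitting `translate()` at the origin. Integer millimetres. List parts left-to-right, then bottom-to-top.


cube([300, 840, 180]);
translate([300, 0, 0]) cube([300, 840, 360]);
translate([600, 0, 0]) cube([300, 840, 540]);
translate([900, 0, 0]) cube([300, 840, 720]);
translate([1200, 0, 0]) cube([300, 840, 900]);


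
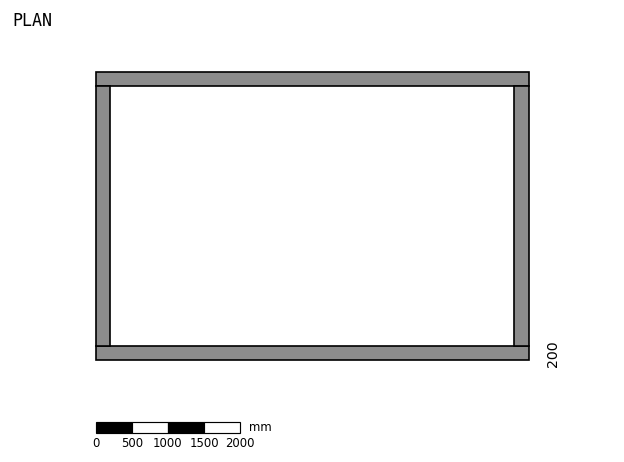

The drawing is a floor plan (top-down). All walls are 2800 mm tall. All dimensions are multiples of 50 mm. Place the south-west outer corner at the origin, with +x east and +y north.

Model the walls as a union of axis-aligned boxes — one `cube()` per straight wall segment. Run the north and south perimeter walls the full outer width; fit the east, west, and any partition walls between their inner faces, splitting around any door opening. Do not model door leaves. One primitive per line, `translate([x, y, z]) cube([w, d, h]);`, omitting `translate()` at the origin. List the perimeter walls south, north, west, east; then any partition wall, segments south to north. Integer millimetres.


cube([6000, 200, 2800]);
translate([0, 3800, 0]) cube([6000, 200, 2800]);
translate([0, 200, 0]) cube([200, 3600, 2800]);
translate([5800, 200, 0]) cube([200, 3600, 2800]);
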